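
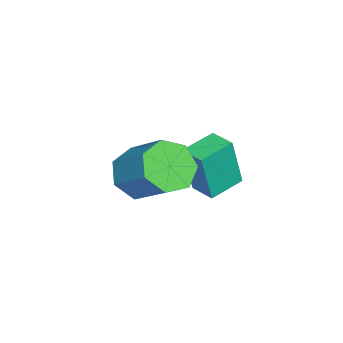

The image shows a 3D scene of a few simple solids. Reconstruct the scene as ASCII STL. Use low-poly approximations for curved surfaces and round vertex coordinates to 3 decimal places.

solid 
facet normal -0.446 -0.643 -0.623
outer loop
vertex 1.234 0.91 1.568
vertex 0.337 1.51 1.59
vertex 1.178 1.58 0.916
endloop
endfacet
facet normal 0.893 -0.273 -0.357
outer loop
vertex 1.234 0.91 1.568
vertex 1.178 1.58 0.916
vertex 2.12 2.189 2.808
endloop
endfacet
facet normal 0.893 -0.272 -0.357
outer loop
vertex 2.12 2.189 2.808
vertex 1.178 1.58 0.916
vertex 2.064 2.86 2.156
endloop
endfacet
facet normal 0.446 0.643 0.623
outer loop
vertex 2.12 2.189 2.808
vertex 2.064 2.86 2.156
vertex 1.223 2.79 2.83
endloop
endfacet
facet normal -0.446 -0.643 -0.623
outer loop
vertex 1.178 1.58 0.916
vertex 0.337 1.51 1.59
vertex 0.488 2.198 0.772
endloop
endfacet
facet normal 0.510 0.390 -0.767
outer loop
vertex 1.178 1.58 0.916
vertex 0.488 2.198 0.772
vertex 2.064 2.86 2.156
endloop
endfacet
facet normal 0.510 0.389 -0.767
outer loop
vertex 2.064 2.86 2.156
vertex 0.488 2.198 0.772
vertex 1.375 3.478 2.011
endloop
endfacet
facet normal 0.446 0.643 0.623
outer loop
vertex 2.064 2.86 2.156
vertex 1.375 3.478 2.011
vertex 1.223 2.79 2.83
endloop
endfacet
facet normal -0.445 -0.643 -0.623
outer loop
vertex 0.488 2.198 0.772
vertex 0.337 1.51 1.59
vertex -0.315 2.298 1.243
endloop
endfacet
facet normal -0.257 0.758 -0.599
outer loop
vertex 0.488 2.198 0.772
vertex -0.315 2.298 1.243
vertex 1.375 3.478 2.011
endloop
endfacet
facet normal -0.257 0.758 -0.599
outer loop
vertex 1.375 3.478 2.011
vertex -0.315 2.298 1.243
vertex 0.571 3.578 2.483
endloop
endfacet
facet normal 0.446 0.643 0.623
outer loop
vertex 1.375 3.478 2.011
vertex 0.571 3.578 2.483
vertex 1.223 2.79 2.83
endloop
endfacet
facet normal -0.446 -0.643 -0.623
outer loop
vertex -0.315 2.298 1.243
vertex 0.337 1.51 1.59
vertex -0.628 1.805 1.976
endloop
endfacet
facet normal -0.831 0.556 0.019
outer loop
vertex -0.315 2.298 1.243
vertex -0.628 1.805 1.976
vertex 0.571 3.578 2.483
endloop
endfacet
facet normal -0.831 0.556 0.020
outer loop
vertex 0.571 3.578 2.483
vertex -0.628 1.805 1.976
vertex 0.258 3.084 3.216
endloop
endfacet
facet normal 0.445 0.643 0.623
outer loop
vertex 0.571 3.578 2.483
vertex 0.258 3.084 3.216
vertex 1.223 2.79 2.83
endloop
endfacet
facet normal -0.446 -0.643 -0.623
outer loop
vertex -0.628 1.805 1.976
vertex 0.337 1.51 1.59
vertex -0.214 1.09 2.418
endloop
endfacet
facet normal -0.779 -0.065 0.624
outer loop
vertex -0.628 1.805 1.976
vertex -0.214 1.09 2.418
vertex 0.258 3.084 3.216
endloop
endfacet
facet normal -0.779 -0.065 0.624
outer loop
vertex 0.258 3.084 3.216
vertex -0.214 1.09 2.418
vertex 0.672 2.369 3.658
endloop
endfacet
facet normal 0.445 0.643 0.623
outer loop
vertex 0.258 3.084 3.216
vertex 0.672 2.369 3.658
vertex 1.223 2.79 2.83
endloop
endfacet
facet normal -0.446 -0.643 -0.623
outer loop
vertex -0.214 1.09 2.418
vertex 0.337 1.51 1.59
vertex 0.614 0.691 2.237
endloop
endfacet
facet normal -0.141 -0.637 0.758
outer loop
vertex -0.214 1.09 2.418
vertex 0.614 0.691 2.237
vertex 0.672 2.369 3.658
endloop
endfacet
facet normal -0.140 -0.637 0.758
outer loop
vertex 0.672 2.369 3.658
vertex 0.614 0.691 2.237
vertex 1.501 1.971 3.477
endloop
endfacet
facet normal 0.445 0.643 0.623
outer loop
vertex 0.672 2.369 3.658
vertex 1.501 1.971 3.477
vertex 1.223 2.79 2.83
endloop
endfacet
facet normal -0.445 -0.643 -0.623
outer loop
vertex 0.614 0.691 2.237
vertex 0.337 1.51 1.59
vertex 1.234 0.91 1.568
endloop
endfacet
facet normal 0.604 -0.729 0.321
outer loop
vertex 0.614 0.691 2.237
vertex 1.234 0.91 1.568
vertex 1.501 1.971 3.477
endloop
endfacet
facet normal 0.604 -0.730 0.321
outer loop
vertex 1.501 1.971 3.477
vertex 1.234 0.91 1.568
vertex 2.12 2.189 2.808
endloop
endfacet
facet normal 0.446 0.643 0.622
outer loop
vertex 1.501 1.971 3.477
vertex 2.12 2.189 2.808
vertex 1.223 2.79 2.83
endloop
endfacet
facet normal -0.601 -0.797 -0.055
outer loop
vertex -2.149 2.367 1.172
vertex -3.273 3.196 1.431
vertex -2.392 2.695 -0.929
endloop
endfacet
facet normal 0.791 -0.584 -0.183
outer loop
vertex -1.767 3.524 -0.871
vertex -2.149 2.367 1.172
vertex -2.392 2.695 -0.929
endloop
endfacet
facet normal -0.601 -0.797 -0.055
outer loop
vertex -2.392 2.695 -0.929
vertex -3.273 3.196 1.431
vertex -3.516 3.524 -0.669
endloop
endfacet
facet normal -0.113 0.154 -0.982
outer loop
vertex -3.516 3.524 -0.669
vertex -1.767 3.524 -0.871
vertex -2.392 2.695 -0.929
endloop
endfacet
facet normal 0.113 -0.154 0.982
outer loop
vertex -2.149 2.367 1.172
vertex -2.648 4.025 1.489
vertex -3.273 3.196 1.431
endloop
endfacet
facet normal 0.791 -0.584 -0.183
outer loop
vertex -1.524 3.196 1.229
vertex -2.149 2.367 1.172
vertex -1.767 3.524 -0.871
endloop
endfacet
facet normal 0.114 -0.153 0.982
outer loop
vertex -1.524 3.196 1.229
vertex -2.648 4.025 1.489
vertex -2.149 2.367 1.172
endloop
endfacet
facet normal -0.791 0.584 0.183
outer loop
vertex -3.273 3.196 1.431
vertex -2.648 4.025 1.489
vertex -3.516 3.524 -0.669
endloop
endfacet
facet normal -0.113 0.153 -0.982
outer loop
vertex -2.891 4.353 -0.612
vertex -1.767 3.524 -0.871
vertex -3.516 3.524 -0.669
endloop
endfacet
facet normal -0.791 0.584 0.183
outer loop
vertex -3.516 3.524 -0.669
vertex -2.648 4.025 1.489
vertex -2.891 4.353 -0.612
endloop
endfacet
facet normal 0.601 0.797 0.055
outer loop
vertex -2.891 4.353 -0.612
vertex -1.524 3.196 1.229
vertex -1.767 3.524 -0.871
endloop
endfacet
facet normal 0.601 0.797 0.055
outer loop
vertex -2.648 4.025 1.489
vertex -1.524 3.196 1.229
vertex -2.891 4.353 -0.612
endloop
endfacet

endsolid


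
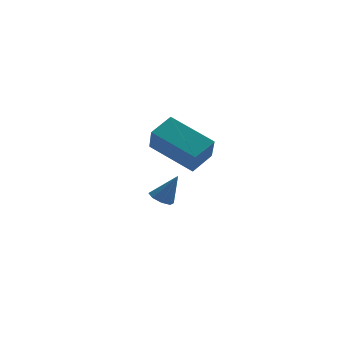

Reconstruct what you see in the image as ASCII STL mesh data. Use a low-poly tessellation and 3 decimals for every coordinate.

solid 
facet normal -0.705 -0.580 -0.408
outer loop
vertex -3.112 -5.214 1.874
vertex -4.623 -3.973 2.718
vertex -3.101 -4.446 0.764
endloop
endfacet
facet normal 0.710 -0.583 -0.396
outer loop
vertex -2.277 -3.767 1.242
vertex -3.112 -5.214 1.874
vertex -3.101 -4.446 0.764
endloop
endfacet
facet normal -0.705 -0.580 -0.408
outer loop
vertex -3.101 -4.446 0.764
vertex -4.623 -3.973 2.718
vertex -4.612 -3.205 1.608
endloop
endfacet
facet normal 0.008 0.569 -0.822
outer loop
vertex -4.612 -3.205 1.608
vertex -2.277 -3.767 1.242
vertex -3.101 -4.446 0.764
endloop
endfacet
facet normal -0.008 -0.569 0.822
outer loop
vertex -3.112 -5.214 1.874
vertex -3.799 -3.294 3.196
vertex -4.623 -3.973 2.718
endloop
endfacet
facet normal 0.710 -0.583 -0.396
outer loop
vertex -2.288 -4.535 2.352
vertex -3.112 -5.214 1.874
vertex -2.277 -3.767 1.242
endloop
endfacet
facet normal -0.008 -0.569 0.822
outer loop
vertex -2.288 -4.535 2.352
vertex -3.799 -3.294 3.196
vertex -3.112 -5.214 1.874
endloop
endfacet
facet normal -0.710 0.583 0.396
outer loop
vertex -4.623 -3.973 2.718
vertex -3.799 -3.294 3.196
vertex -4.612 -3.205 1.608
endloop
endfacet
facet normal 0.008 0.569 -0.822
outer loop
vertex -3.788 -2.526 2.086
vertex -2.277 -3.767 1.242
vertex -4.612 -3.205 1.608
endloop
endfacet
facet normal -0.710 0.583 0.396
outer loop
vertex -4.612 -3.205 1.608
vertex -3.799 -3.294 3.196
vertex -3.788 -2.526 2.086
endloop
endfacet
facet normal 0.705 0.580 0.408
outer loop
vertex -3.788 -2.526 2.086
vertex -2.288 -4.535 2.352
vertex -2.277 -3.767 1.242
endloop
endfacet
facet normal 0.705 0.580 0.408
outer loop
vertex -3.799 -3.294 3.196
vertex -2.288 -4.535 2.352
vertex -3.788 -2.526 2.086
endloop
endfacet
facet normal -0.490 -0.012 -0.872
outer loop
vertex -3.438 -0.072 -3.273
vertex -3.759 0.392 -3.099
vertex -3.248 0.322 -3.385
endloop
endfacet
facet normal 0.888 -0.452 -0.083
outer loop
vertex -3.438 -0.072 -3.273
vertex -3.248 0.322 -3.385
vertex -3.061 0.408 -1.861
endloop
endfacet
facet normal -0.490 -0.012 -0.872
outer loop
vertex -3.248 0.322 -3.385
vertex -3.759 0.392 -3.099
vertex -3.357 0.756 -3.33
endloop
endfacet
facet normal 0.957 0.257 -0.132
outer loop
vertex -3.248 0.322 -3.385
vertex -3.357 0.756 -3.33
vertex -3.061 0.408 -1.861
endloop
endfacet
facet normal -0.491 -0.011 -0.871
outer loop
vertex -3.357 0.756 -3.33
vertex -3.759 0.392 -3.099
vertex -3.701 0.977 -3.139
endloop
endfacet
facet normal 0.570 0.818 0.079
outer loop
vertex -3.357 0.756 -3.33
vertex -3.701 0.977 -3.139
vertex -3.061 0.408 -1.861
endloop
endfacet
facet normal -0.492 -0.011 -0.871
outer loop
vertex -3.701 0.977 -3.139
vertex -3.759 0.392 -3.099
vertex -4.079 0.855 -2.924
endloop
endfacet
facet normal -0.049 0.903 0.427
outer loop
vertex -3.701 0.977 -3.139
vertex -4.079 0.855 -2.924
vertex -3.061 0.408 -1.861
endloop
endfacet
facet normal -0.491 -0.011 -0.871
outer loop
vertex -4.079 0.855 -2.924
vertex -3.759 0.392 -3.099
vertex -4.269 0.462 -2.812
endloop
endfacet
facet normal -0.536 0.461 0.707
outer loop
vertex -4.079 0.855 -2.924
vertex -4.269 0.462 -2.812
vertex -3.061 0.408 -1.861
endloop
endfacet
facet normal -0.492 -0.013 -0.871
outer loop
vertex -4.269 0.462 -2.812
vertex -3.759 0.392 -3.099
vertex -4.16 0.027 -2.867
endloop
endfacet
facet normal -0.606 -0.247 0.756
outer loop
vertex -4.269 0.462 -2.812
vertex -4.16 0.027 -2.867
vertex -3.061 0.408 -1.861
endloop
endfacet
facet normal -0.492 -0.013 -0.871
outer loop
vertex -4.16 0.027 -2.867
vertex -3.759 0.392 -3.099
vertex -3.816 -0.194 -3.058
endloop
endfacet
facet normal -0.218 -0.810 0.545
outer loop
vertex -4.16 0.027 -2.867
vertex -3.816 -0.194 -3.058
vertex -3.061 0.408 -1.861
endloop
endfacet
facet normal -0.491 -0.013 -0.871
outer loop
vertex -3.816 -0.194 -3.058
vertex -3.759 0.392 -3.099
vertex -3.438 -0.072 -3.273
endloop
endfacet
facet normal 0.401 -0.895 0.197
outer loop
vertex -3.816 -0.194 -3.058
vertex -3.438 -0.072 -3.273
vertex -3.061 0.408 -1.861
endloop
endfacet

endsolid


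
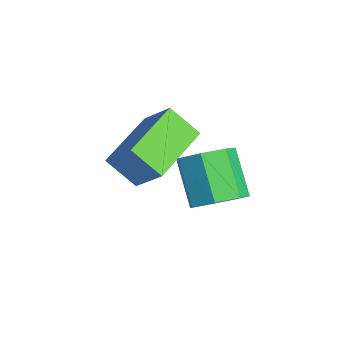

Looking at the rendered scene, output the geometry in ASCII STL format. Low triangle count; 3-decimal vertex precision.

solid 
facet normal -0.646 0.742 0.177
outer loop
vertex -0.53 -2.038 2.016
vertex 0.053 -1.331 1.181
vertex -1.371 -2.531 1.011
endloop
endfacet
facet normal -0.470 -0.571 0.673
outer loop
vertex -0.013 -4.089 0.639
vertex -0.53 -2.038 2.016
vertex -1.371 -2.531 1.011
endloop
endfacet
facet normal -0.646 0.742 0.177
outer loop
vertex -1.371 -2.531 1.011
vertex 0.053 -1.331 1.181
vertex -0.787 -1.823 0.176
endloop
endfacet
facet normal -0.600 -0.352 -0.718
outer loop
vertex -0.787 -1.823 0.176
vertex -0.013 -4.089 0.639
vertex -1.371 -2.531 1.011
endloop
endfacet
facet normal 0.601 0.352 0.718
outer loop
vertex -0.53 -2.038 2.016
vertex 1.411 -2.889 0.809
vertex 0.053 -1.331 1.181
endloop
endfacet
facet normal -0.471 -0.570 0.673
outer loop
vertex 0.827 -3.597 1.644
vertex -0.53 -2.038 2.016
vertex -0.013 -4.089 0.639
endloop
endfacet
facet normal 0.601 0.351 0.718
outer loop
vertex 0.827 -3.597 1.644
vertex 1.411 -2.889 0.809
vertex -0.53 -2.038 2.016
endloop
endfacet
facet normal 0.471 0.571 -0.673
outer loop
vertex 0.053 -1.331 1.181
vertex 1.411 -2.889 0.809
vertex -0.787 -1.823 0.176
endloop
endfacet
facet normal -0.601 -0.352 -0.718
outer loop
vertex 0.57 -3.382 -0.196
vertex -0.013 -4.089 0.639
vertex -0.787 -1.823 0.176
endloop
endfacet
facet normal 0.470 0.570 -0.673
outer loop
vertex -0.787 -1.823 0.176
vertex 1.411 -2.889 0.809
vertex 0.57 -3.382 -0.196
endloop
endfacet
facet normal 0.646 -0.742 -0.177
outer loop
vertex 0.57 -3.382 -0.196
vertex 0.827 -3.597 1.644
vertex -0.013 -4.089 0.639
endloop
endfacet
facet normal 0.647 -0.742 -0.177
outer loop
vertex 1.411 -2.889 0.809
vertex 0.827 -3.597 1.644
vertex 0.57 -3.382 -0.196
endloop
endfacet
facet normal 0.703 0.013 -0.711
outer loop
vertex 0.607 -0.276 -1.551
vertex 0.042 -0.729 -2.118
vertex 0.137 0.179 -2.007
endloop
endfacet
facet normal 0.398 0.821 0.409
outer loop
vertex 0.607 -0.276 -1.551
vertex 0.137 0.179 -2.007
vertex -0.617 -0.299 -0.314
endloop
endfacet
facet normal 0.398 0.821 0.409
outer loop
vertex -0.617 -0.299 -0.314
vertex 0.137 0.179 -2.007
vertex -1.087 0.157 -0.771
endloop
endfacet
facet normal -0.704 -0.013 0.710
outer loop
vertex -0.617 -0.299 -0.314
vertex -1.087 0.157 -0.771
vertex -1.182 -0.751 -0.882
endloop
endfacet
facet normal 0.704 0.013 -0.710
outer loop
vertex 0.137 0.179 -2.007
vertex 0.042 -0.729 -2.118
vertex -0.404 -0.049 -2.548
endloop
endfacet
facet normal -0.211 0.958 -0.192
outer loop
vertex 0.137 0.179 -2.007
vertex -0.404 -0.049 -2.548
vertex -1.087 0.157 -0.771
endloop
endfacet
facet normal -0.212 0.958 -0.192
outer loop
vertex -1.087 0.157 -0.771
vertex -0.404 -0.049 -2.548
vertex -1.628 -0.071 -1.311
endloop
endfacet
facet normal -0.704 -0.013 0.710
outer loop
vertex -1.087 0.157 -0.771
vertex -1.628 -0.071 -1.311
vertex -1.182 -0.751 -0.882
endloop
endfacet
facet normal 0.704 0.012 -0.710
outer loop
vertex -0.404 -0.049 -2.548
vertex 0.042 -0.729 -2.118
vertex -0.61 -0.789 -2.765
endloop
endfacet
facet normal -0.662 0.375 -0.649
outer loop
vertex -0.404 -0.049 -2.548
vertex -0.61 -0.789 -2.765
vertex -1.628 -0.071 -1.311
endloop
endfacet
facet normal -0.662 0.375 -0.649
outer loop
vertex -1.628 -0.071 -1.311
vertex -0.61 -0.789 -2.765
vertex -1.834 -0.811 -1.528
endloop
endfacet
facet normal -0.703 -0.013 0.711
outer loop
vertex -1.628 -0.071 -1.311
vertex -1.834 -0.811 -1.528
vertex -1.182 -0.751 -0.882
endloop
endfacet
facet normal 0.704 0.013 -0.710
outer loop
vertex -0.61 -0.789 -2.765
vertex 0.042 -0.729 -2.118
vertex -0.325 -1.484 -2.495
endloop
endfacet
facet normal -0.615 -0.492 -0.617
outer loop
vertex -0.61 -0.789 -2.765
vertex -0.325 -1.484 -2.495
vertex -1.834 -0.811 -1.528
endloop
endfacet
facet normal -0.615 -0.492 -0.617
outer loop
vertex -1.834 -0.811 -1.528
vertex -0.325 -1.484 -2.495
vertex -1.549 -1.506 -1.258
endloop
endfacet
facet normal -0.703 -0.012 0.711
outer loop
vertex -1.834 -0.811 -1.528
vertex -1.549 -1.506 -1.258
vertex -1.182 -0.751 -0.882
endloop
endfacet
facet normal 0.703 0.013 -0.711
outer loop
vertex -0.325 -1.484 -2.495
vertex 0.042 -0.729 -2.118
vertex 0.237 -1.61 -1.941
endloop
endfacet
facet normal -0.103 -0.987 -0.120
outer loop
vertex -0.325 -1.484 -2.495
vertex 0.237 -1.61 -1.941
vertex -1.549 -1.506 -1.258
endloop
endfacet
facet normal -0.104 -0.987 -0.121
outer loop
vertex -1.549 -1.506 -1.258
vertex 0.237 -1.61 -1.941
vertex -0.987 -1.633 -0.705
endloop
endfacet
facet normal -0.703 -0.013 0.711
outer loop
vertex -1.549 -1.506 -1.258
vertex -0.987 -1.633 -0.705
vertex -1.182 -0.751 -0.882
endloop
endfacet
facet normal 0.704 0.013 -0.710
outer loop
vertex 0.237 -1.61 -1.941
vertex 0.042 -0.729 -2.118
vertex 0.651 -1.073 -1.521
endloop
endfacet
facet normal 0.485 -0.739 0.467
outer loop
vertex 0.237 -1.61 -1.941
vertex 0.651 -1.073 -1.521
vertex -0.987 -1.633 -0.705
endloop
endfacet
facet normal 0.485 -0.739 0.468
outer loop
vertex -0.987 -1.633 -0.705
vertex 0.651 -1.073 -1.521
vertex -0.573 -1.095 -0.285
endloop
endfacet
facet normal -0.704 -0.013 0.710
outer loop
vertex -0.987 -1.633 -0.705
vertex -0.573 -1.095 -0.285
vertex -1.182 -0.751 -0.882
endloop
endfacet
facet normal 0.703 0.012 -0.711
outer loop
vertex 0.651 -1.073 -1.521
vertex 0.042 -0.729 -2.118
vertex 0.607 -0.276 -1.551
endloop
endfacet
facet normal 0.708 0.066 0.703
outer loop
vertex 0.651 -1.073 -1.521
vertex 0.607 -0.276 -1.551
vertex -0.573 -1.095 -0.285
endloop
endfacet
facet normal 0.709 0.065 0.702
outer loop
vertex -0.573 -1.095 -0.285
vertex 0.607 -0.276 -1.551
vertex -0.617 -0.299 -0.314
endloop
endfacet
facet normal -0.704 -0.013 0.710
outer loop
vertex -0.573 -1.095 -0.285
vertex -0.617 -0.299 -0.314
vertex -1.182 -0.751 -0.882
endloop
endfacet

endsolid


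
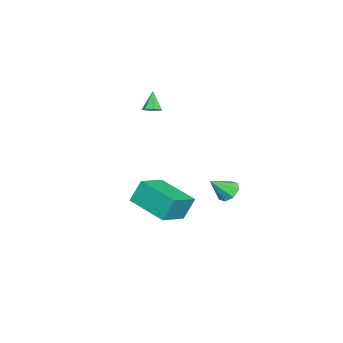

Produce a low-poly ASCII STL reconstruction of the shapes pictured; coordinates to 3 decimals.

solid 
facet normal -0.859 0.347 -0.376
outer loop
vertex 2.251 0.862 -0.127
vertex 3.202 2.725 -0.581
vertex 2.581 0.408 -1.3
endloop
endfacet
facet normal -0.445 -0.870 0.212
outer loop
vertex 3.998 -0.165 -0.679
vertex 2.251 0.862 -0.127
vertex 2.581 0.408 -1.3
endloop
endfacet
facet normal -0.859 0.347 -0.376
outer loop
vertex 2.581 0.408 -1.3
vertex 3.202 2.725 -0.581
vertex 3.532 2.27 -1.754
endloop
endfacet
facet normal 0.254 -0.350 -0.902
outer loop
vertex 3.532 2.27 -1.754
vertex 3.998 -0.165 -0.679
vertex 2.581 0.408 -1.3
endloop
endfacet
facet normal -0.254 0.349 0.902
outer loop
vertex 2.251 0.862 -0.127
vertex 4.619 2.152 0.04
vertex 3.202 2.725 -0.581
endloop
endfacet
facet normal -0.444 -0.870 0.213
outer loop
vertex 3.668 0.29 0.494
vertex 2.251 0.862 -0.127
vertex 3.998 -0.165 -0.679
endloop
endfacet
facet normal -0.254 0.350 0.902
outer loop
vertex 3.668 0.29 0.494
vertex 4.619 2.152 0.04
vertex 2.251 0.862 -0.127
endloop
endfacet
facet normal 0.445 0.870 -0.212
outer loop
vertex 3.202 2.725 -0.581
vertex 4.619 2.152 0.04
vertex 3.532 2.27 -1.754
endloop
endfacet
facet normal 0.254 -0.349 -0.902
outer loop
vertex 4.949 1.698 -1.133
vertex 3.998 -0.165 -0.679
vertex 3.532 2.27 -1.754
endloop
endfacet
facet normal 0.444 0.870 -0.212
outer loop
vertex 3.532 2.27 -1.754
vertex 4.619 2.152 0.04
vertex 4.949 1.698 -1.133
endloop
endfacet
facet normal 0.859 -0.347 0.376
outer loop
vertex 4.949 1.698 -1.133
vertex 3.668 0.29 0.494
vertex 3.998 -0.165 -0.679
endloop
endfacet
facet normal 0.859 -0.347 0.376
outer loop
vertex 4.619 2.152 0.04
vertex 3.668 0.29 0.494
vertex 4.949 1.698 -1.133
endloop
endfacet
facet normal -0.434 0.578 -0.691
outer loop
vertex -0.544 2.9 -2.717
vertex -0.793 3.3 -2.226
vertex -0.221 3.29 -2.594
endloop
endfacet
facet normal 0.776 -0.539 -0.328
outer loop
vertex -0.544 2.9 -2.717
vertex -0.221 3.29 -2.594
vertex -0.207 2.52 -1.294
endloop
endfacet
facet normal -0.434 0.578 -0.691
outer loop
vertex -0.221 3.29 -2.594
vertex -0.793 3.3 -2.226
vertex -0.233 3.685 -2.256
endloop
endfacet
facet normal 1.000 0.026 0.005
outer loop
vertex -0.221 3.29 -2.594
vertex -0.233 3.685 -2.256
vertex -0.207 2.52 -1.294
endloop
endfacet
facet normal -0.434 0.578 -0.691
outer loop
vertex -0.233 3.685 -2.256
vertex -0.793 3.3 -2.226
vertex -0.573 3.855 -1.9
endloop
endfacet
facet normal 0.746 0.434 0.505
outer loop
vertex -0.233 3.685 -2.256
vertex -0.573 3.855 -1.9
vertex -0.207 2.52 -1.294
endloop
endfacet
facet normal -0.433 0.578 -0.692
outer loop
vertex -0.573 3.855 -1.9
vertex -0.793 3.3 -2.226
vertex -1.042 3.7 -1.736
endloop
endfacet
facet normal 0.161 0.444 0.881
outer loop
vertex -0.573 3.855 -1.9
vertex -1.042 3.7 -1.736
vertex -0.207 2.52 -1.294
endloop
endfacet
facet normal -0.433 0.578 -0.692
outer loop
vertex -1.042 3.7 -1.736
vertex -0.793 3.3 -2.226
vertex -1.365 3.311 -1.859
endloop
endfacet
facet normal -0.409 0.052 0.911
outer loop
vertex -1.042 3.7 -1.736
vertex -1.365 3.311 -1.859
vertex -0.207 2.52 -1.294
endloop
endfacet
facet normal -0.433 0.578 -0.692
outer loop
vertex -1.365 3.311 -1.859
vertex -0.793 3.3 -2.226
vertex -1.353 2.915 -2.197
endloop
endfacet
facet normal -0.633 -0.513 0.579
outer loop
vertex -1.365 3.311 -1.859
vertex -1.353 2.915 -2.197
vertex -0.207 2.52 -1.294
endloop
endfacet
facet normal -0.433 0.578 -0.692
outer loop
vertex -1.353 2.915 -2.197
vertex -0.793 3.3 -2.226
vertex -1.013 2.745 -2.552
endloop
endfacet
facet normal -0.379 -0.922 0.078
outer loop
vertex -1.353 2.915 -2.197
vertex -1.013 2.745 -2.552
vertex -0.207 2.52 -1.294
endloop
endfacet
facet normal -0.434 0.578 -0.691
outer loop
vertex -1.013 2.745 -2.552
vertex -0.793 3.3 -2.226
vertex -0.544 2.9 -2.717
endloop
endfacet
facet normal 0.204 -0.933 -0.297
outer loop
vertex -1.013 2.745 -2.552
vertex -0.544 2.9 -2.717
vertex -0.207 2.52 -1.294
endloop
endfacet
facet normal 0.539 0.121 -0.833
outer loop
vertex -1.948 -0.786 2.286
vertex -2.331 -0.98 2.01
vertex -2.245 -0.494 2.136
endloop
endfacet
facet normal 0.273 0.645 0.714
outer loop
vertex -1.948 -0.786 2.286
vertex -2.245 -0.494 2.136
vertex -2.949 -1.12 2.97
endloop
endfacet
facet normal 0.539 0.121 -0.834
outer loop
vertex -2.245 -0.494 2.136
vertex -2.331 -0.98 2.01
vertex -2.606 -0.568 1.892
endloop
endfacet
facet normal -0.392 0.864 0.318
outer loop
vertex -2.245 -0.494 2.136
vertex -2.606 -0.568 1.892
vertex -2.949 -1.12 2.97
endloop
endfacet
facet normal 0.538 0.120 -0.834
outer loop
vertex -2.606 -0.568 1.892
vertex -2.331 -0.98 2.01
vertex -2.76 -0.953 1.737
endloop
endfacet
facet normal -0.913 0.400 -0.086
outer loop
vertex -2.606 -0.568 1.892
vertex -2.76 -0.953 1.737
vertex -2.949 -1.12 2.97
endloop
endfacet
facet normal 0.538 0.120 -0.834
outer loop
vertex -2.76 -0.953 1.737
vertex -2.331 -0.98 2.01
vertex -2.591 -1.358 1.788
endloop
endfacet
facet normal -0.897 -0.398 -0.191
outer loop
vertex -2.76 -0.953 1.737
vertex -2.591 -1.358 1.788
vertex -2.949 -1.12 2.97
endloop
endfacet
facet normal 0.537 0.121 -0.835
outer loop
vertex -2.591 -1.358 1.788
vertex -2.331 -0.98 2.01
vertex -2.225 -1.479 2.006
endloop
endfacet
facet normal -0.355 -0.931 0.080
outer loop
vertex -2.591 -1.358 1.788
vertex -2.225 -1.479 2.006
vertex -2.949 -1.12 2.97
endloop
endfacet
facet normal 0.537 0.121 -0.835
outer loop
vertex -2.225 -1.479 2.006
vertex -2.331 -0.98 2.01
vertex -1.939 -1.224 2.227
endloop
endfacet
facet normal 0.304 -0.795 0.524
outer loop
vertex -2.225 -1.479 2.006
vertex -1.939 -1.224 2.227
vertex -2.949 -1.12 2.97
endloop
endfacet
facet normal 0.538 0.123 -0.834
outer loop
vertex -1.939 -1.224 2.227
vertex -2.331 -0.98 2.01
vertex -1.948 -0.786 2.286
endloop
endfacet
facet normal 0.583 -0.097 0.806
outer loop
vertex -1.939 -1.224 2.227
vertex -1.948 -0.786 2.286
vertex -2.949 -1.12 2.97
endloop
endfacet

endsolid


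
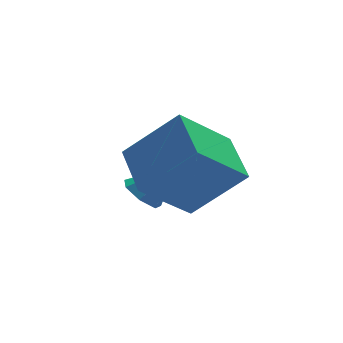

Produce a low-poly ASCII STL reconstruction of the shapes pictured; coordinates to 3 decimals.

solid 
facet normal -0.732 -0.222 0.644
outer loop
vertex 0.389 -3.994 1.395
vertex 0.393 -2.69 1.848
vertex -0.728 -3.598 0.262
endloop
endfacet
facet normal -0.002 -0.945 -0.328
outer loop
vertex 0.487 -3.23 -0.808
vertex 0.389 -3.994 1.395
vertex -0.728 -3.598 0.262
endloop
endfacet
facet normal -0.732 -0.222 0.644
outer loop
vertex -0.728 -3.598 0.262
vertex 0.393 -2.69 1.848
vertex -0.725 -2.294 0.714
endloop
endfacet
facet normal -0.682 0.241 -0.691
outer loop
vertex -0.725 -2.294 0.714
vertex 0.487 -3.23 -0.808
vertex -0.728 -3.598 0.262
endloop
endfacet
facet normal 0.682 -0.242 0.691
outer loop
vertex 0.389 -3.994 1.395
vertex 1.608 -2.322 0.778
vertex 0.393 -2.69 1.848
endloop
endfacet
facet normal -0.002 -0.945 -0.328
outer loop
vertex 1.605 -3.626 0.326
vertex 0.389 -3.994 1.395
vertex 0.487 -3.23 -0.808
endloop
endfacet
facet normal 0.681 -0.241 0.691
outer loop
vertex 1.605 -3.626 0.326
vertex 1.608 -2.322 0.778
vertex 0.389 -3.994 1.395
endloop
endfacet
facet normal 0.002 0.945 0.328
outer loop
vertex 0.393 -2.69 1.848
vertex 1.608 -2.322 0.778
vertex -0.725 -2.294 0.714
endloop
endfacet
facet normal -0.681 0.242 -0.691
outer loop
vertex 0.491 -1.926 -0.355
vertex 0.487 -3.23 -0.808
vertex -0.725 -2.294 0.714
endloop
endfacet
facet normal 0.002 0.945 0.328
outer loop
vertex -0.725 -2.294 0.714
vertex 1.608 -2.322 0.778
vertex 0.491 -1.926 -0.355
endloop
endfacet
facet normal 0.732 0.222 -0.644
outer loop
vertex 0.491 -1.926 -0.355
vertex 1.605 -3.626 0.326
vertex 0.487 -3.23 -0.808
endloop
endfacet
facet normal 0.732 0.222 -0.644
outer loop
vertex 1.608 -2.322 0.778
vertex 1.605 -3.626 0.326
vertex 0.491 -1.926 -0.355
endloop
endfacet
facet normal -0.671 0.080 -0.737
outer loop
vertex 0.337 -0.76 -1.56
vertex 0.008 -1.115 -1.299
vertex 0.024 -0.568 -1.254
endloop
endfacet
facet normal 0.591 0.800 0.103
outer loop
vertex 0.337 -0.76 -1.56
vertex 0.024 -0.568 -1.254
vertex 0.752 -1.205 -0.481
endloop
endfacet
facet normal -0.670 0.080 -0.738
outer loop
vertex 0.024 -0.568 -1.254
vertex 0.008 -1.115 -1.299
vertex -0.301 -0.788 -0.983
endloop
endfacet
facet normal 0.004 0.774 0.633
outer loop
vertex 0.024 -0.568 -1.254
vertex -0.301 -0.788 -0.983
vertex 0.752 -1.205 -0.481
endloop
endfacet
facet normal -0.670 0.080 -0.738
outer loop
vertex -0.301 -0.788 -0.983
vertex 0.008 -1.115 -1.299
vertex -0.393 -1.255 -0.95
endloop
endfacet
facet normal -0.381 0.140 0.914
outer loop
vertex -0.301 -0.788 -0.983
vertex -0.393 -1.255 -0.95
vertex 0.752 -1.205 -0.481
endloop
endfacet
facet normal -0.670 0.082 -0.738
outer loop
vertex -0.393 -1.255 -0.95
vertex 0.008 -1.115 -1.299
vertex -0.184 -1.617 -1.18
endloop
endfacet
facet normal -0.273 -0.623 0.733
outer loop
vertex -0.393 -1.255 -0.95
vertex -0.184 -1.617 -1.18
vertex 0.752 -1.205 -0.481
endloop
endfacet
facet normal -0.670 0.082 -0.738
outer loop
vertex -0.184 -1.617 -1.18
vertex 0.008 -1.115 -1.299
vertex 0.17 -1.601 -1.5
endloop
endfacet
facet normal 0.246 -0.943 0.226
outer loop
vertex -0.184 -1.617 -1.18
vertex 0.17 -1.601 -1.5
vertex 0.752 -1.205 -0.481
endloop
endfacet
facet normal -0.671 0.081 -0.737
outer loop
vertex 0.17 -1.601 -1.5
vertex 0.008 -1.115 -1.299
vertex 0.402 -1.22 -1.669
endloop
endfacet
facet normal 0.785 -0.577 -0.224
outer loop
vertex 0.17 -1.601 -1.5
vertex 0.402 -1.22 -1.669
vertex 0.752 -1.205 -0.481
endloop
endfacet
facet normal -0.671 0.080 -0.737
outer loop
vertex 0.402 -1.22 -1.669
vertex 0.008 -1.115 -1.299
vertex 0.337 -0.76 -1.56
endloop
endfacet
facet normal 0.939 0.199 -0.279
outer loop
vertex 0.402 -1.22 -1.669
vertex 0.337 -0.76 -1.56
vertex 0.752 -1.205 -0.481
endloop
endfacet

endsolid


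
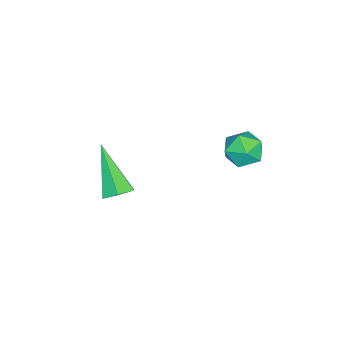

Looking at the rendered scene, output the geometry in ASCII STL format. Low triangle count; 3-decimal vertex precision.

solid 
facet normal 0.522 0.502 -0.689
outer loop
vertex 4.778 -2.29 1.611
vertex 4.278 -1.923 1.5
vertex 4.699 -1.758 1.939
endloop
endfacet
facet normal 0.682 -0.308 0.664
outer loop
vertex 4.778 -2.29 1.611
vertex 4.699 -1.758 1.939
vertex 3.202 -2.957 2.92
endloop
endfacet
facet normal 0.522 0.502 -0.689
outer loop
vertex 4.699 -1.758 1.939
vertex 4.278 -1.923 1.5
vertex 4.199 -1.391 1.828
endloop
endfacet
facet normal 0.169 0.489 0.856
outer loop
vertex 4.699 -1.758 1.939
vertex 4.199 -1.391 1.828
vertex 3.202 -2.957 2.92
endloop
endfacet
facet normal 0.523 0.502 -0.689
outer loop
vertex 4.199 -1.391 1.828
vertex 4.278 -1.923 1.5
vertex 3.778 -1.555 1.389
endloop
endfacet
facet normal -0.646 0.669 0.369
outer loop
vertex 4.199 -1.391 1.828
vertex 3.778 -1.555 1.389
vertex 3.202 -2.957 2.92
endloop
endfacet
facet normal 0.522 0.502 -0.690
outer loop
vertex 3.778 -1.555 1.389
vertex 4.278 -1.923 1.5
vertex 3.857 -2.088 1.061
endloop
endfacet
facet normal -0.949 0.051 -0.311
outer loop
vertex 3.778 -1.555 1.389
vertex 3.857 -2.088 1.061
vertex 3.202 -2.957 2.92
endloop
endfacet
facet normal 0.522 0.502 -0.689
outer loop
vertex 3.857 -2.088 1.061
vertex 4.278 -1.923 1.5
vertex 4.357 -2.455 1.172
endloop
endfacet
facet normal -0.436 -0.746 -0.503
outer loop
vertex 3.857 -2.088 1.061
vertex 4.357 -2.455 1.172
vertex 3.202 -2.957 2.92
endloop
endfacet
facet normal 0.522 0.502 -0.689
outer loop
vertex 4.357 -2.455 1.172
vertex 4.278 -1.923 1.5
vertex 4.778 -2.29 1.611
endloop
endfacet
facet normal 0.379 -0.925 -0.015
outer loop
vertex 4.357 -2.455 1.172
vertex 4.778 -2.29 1.611
vertex 3.202 -2.957 2.92
endloop
endfacet
facet normal -0.267 0.963 0.034
outer loop
vertex 2.972 2.599 3.707
vertex 2.223 2.392 3.684
vertex 2.585 2.468 4.369
endloop
endfacet
facet normal 0.351 0.858 0.375
outer loop
vertex 2.972 2.599 3.707
vertex 2.585 2.468 4.369
vertex 3.313 2.206 4.286
endloop
endfacet
facet normal 0.813 0.575 -0.089
outer loop
vertex 2.972 2.599 3.707
vertex 3.313 2.206 4.286
vertex 3.401 1.968 3.551
endloop
endfacet
facet normal 0.482 0.505 -0.717
outer loop
vertex 2.972 2.599 3.707
vertex 3.401 1.968 3.551
vertex 2.727 2.083 3.179
endloop
endfacet
facet normal -0.186 0.744 -0.641
outer loop
vertex 2.972 2.599 3.707
vertex 2.727 2.083 3.179
vertex 2.223 2.392 3.684
endloop
endfacet
facet normal 0.239 0.380 0.894
outer loop
vertex 3.313 2.206 4.286
vertex 2.585 2.468 4.369
vertex 2.773 1.757 4.621
endloop
endfacet
facet normal -0.761 0.552 0.341
outer loop
vertex 2.585 2.468 4.369
vertex 2.223 2.392 3.684
vertex 2.099 1.872 4.249
endloop
endfacet
facet normal -0.630 0.198 -0.750
outer loop
vertex 2.223 2.392 3.684
vertex 2.727 2.083 3.179
vertex 2.187 1.634 3.514
endloop
endfacet
facet normal 0.449 -0.191 -0.873
outer loop
vertex 2.727 2.083 3.179
vertex 3.401 1.968 3.551
vertex 2.915 1.372 3.431
endloop
endfacet
facet normal 0.986 -0.079 0.144
outer loop
vertex 3.401 1.968 3.551
vertex 3.313 2.206 4.286
vertex 3.277 1.448 4.116
endloop
endfacet
facet normal -0.482 -0.505 0.717
outer loop
vertex 2.528 1.241 4.093
vertex 2.773 1.757 4.621
vertex 2.099 1.872 4.249
endloop
endfacet
facet normal -0.813 -0.575 0.089
outer loop
vertex 2.528 1.241 4.093
vertex 2.099 1.872 4.249
vertex 2.187 1.634 3.514
endloop
endfacet
facet normal -0.351 -0.858 -0.375
outer loop
vertex 2.528 1.241 4.093
vertex 2.187 1.634 3.514
vertex 2.915 1.372 3.431
endloop
endfacet
facet normal 0.267 -0.963 -0.034
outer loop
vertex 2.528 1.241 4.093
vertex 2.915 1.372 3.431
vertex 3.277 1.448 4.116
endloop
endfacet
facet normal 0.186 -0.744 0.641
outer loop
vertex 2.528 1.241 4.093
vertex 3.277 1.448 4.116
vertex 2.773 1.757 4.621
endloop
endfacet
facet normal -0.449 0.191 0.873
outer loop
vertex 2.099 1.872 4.249
vertex 2.773 1.757 4.621
vertex 2.585 2.468 4.369
endloop
endfacet
facet normal -0.986 0.079 -0.144
outer loop
vertex 2.187 1.634 3.514
vertex 2.099 1.872 4.249
vertex 2.223 2.392 3.684
endloop
endfacet
facet normal -0.239 -0.380 -0.894
outer loop
vertex 2.915 1.372 3.431
vertex 2.187 1.634 3.514
vertex 2.727 2.083 3.179
endloop
endfacet
facet normal 0.761 -0.552 -0.341
outer loop
vertex 3.277 1.448 4.116
vertex 2.915 1.372 3.431
vertex 3.401 1.968 3.551
endloop
endfacet
facet normal 0.630 -0.198 0.750
outer loop
vertex 2.773 1.757 4.621
vertex 3.277 1.448 4.116
vertex 3.313 2.206 4.286
endloop
endfacet

endsolid


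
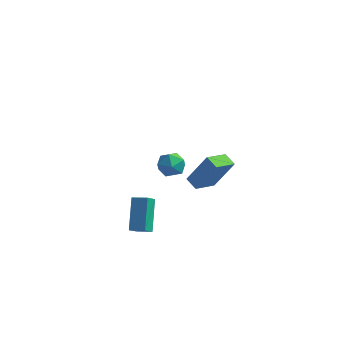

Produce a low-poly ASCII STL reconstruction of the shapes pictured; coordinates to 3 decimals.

solid 
facet normal -0.963 0.018 -0.268
outer loop
vertex -3.441 -2.69 -3.81
vertex -3.83 -1.251 -2.317
vertex -3.265 -2.032 -4.398
endloop
endfacet
facet normal 0.185 -0.682 -0.708
outer loop
vertex -2.35 -2.049 -4.143
vertex -3.441 -2.69 -3.81
vertex -3.265 -2.032 -4.398
endloop
endfacet
facet normal -0.963 0.018 -0.268
outer loop
vertex -3.265 -2.032 -4.398
vertex -3.83 -1.251 -2.317
vertex -3.654 -0.593 -2.905
endloop
endfacet
facet normal 0.196 0.731 -0.654
outer loop
vertex -3.654 -0.593 -2.905
vertex -2.35 -2.049 -4.143
vertex -3.265 -2.032 -4.398
endloop
endfacet
facet normal -0.196 -0.731 0.654
outer loop
vertex -3.441 -2.69 -3.81
vertex -2.915 -1.268 -2.062
vertex -3.83 -1.251 -2.317
endloop
endfacet
facet normal 0.185 -0.682 -0.708
outer loop
vertex -2.526 -2.707 -3.555
vertex -3.441 -2.69 -3.81
vertex -2.35 -2.049 -4.143
endloop
endfacet
facet normal -0.196 -0.731 0.654
outer loop
vertex -2.526 -2.707 -3.555
vertex -2.915 -1.268 -2.062
vertex -3.441 -2.69 -3.81
endloop
endfacet
facet normal -0.185 0.682 0.708
outer loop
vertex -3.83 -1.251 -2.317
vertex -2.915 -1.268 -2.062
vertex -3.654 -0.593 -2.905
endloop
endfacet
facet normal 0.196 0.731 -0.654
outer loop
vertex -2.739 -0.61 -2.65
vertex -2.35 -2.049 -4.143
vertex -3.654 -0.593 -2.905
endloop
endfacet
facet normal -0.185 0.682 0.708
outer loop
vertex -3.654 -0.593 -2.905
vertex -2.915 -1.268 -2.062
vertex -2.739 -0.61 -2.65
endloop
endfacet
facet normal 0.963 -0.018 0.268
outer loop
vertex -2.739 -0.61 -2.65
vertex -2.526 -2.707 -3.555
vertex -2.35 -2.049 -4.143
endloop
endfacet
facet normal 0.963 -0.018 0.268
outer loop
vertex -2.915 -1.268 -2.062
vertex -2.526 -2.707 -3.555
vertex -2.739 -0.61 -2.65
endloop
endfacet
facet normal -0.787 0.505 0.354
outer loop
vertex -1.166 3.363 -1.69
vertex -0.549 4.74 -2.28
vertex -2.232 3.029 -3.585
endloop
endfacet
facet normal -0.381 -0.850 0.364
outer loop
vertex -1.531 2.58 -3.9
vertex -1.166 3.363 -1.69
vertex -2.232 3.029 -3.585
endloop
endfacet
facet normal -0.787 0.505 0.354
outer loop
vertex -2.232 3.029 -3.585
vertex -0.549 4.74 -2.28
vertex -1.615 4.406 -4.175
endloop
endfacet
facet normal -0.484 -0.152 -0.861
outer loop
vertex -1.615 4.406 -4.175
vertex -1.531 2.58 -3.9
vertex -2.232 3.029 -3.585
endloop
endfacet
facet normal 0.484 0.152 0.861
outer loop
vertex -1.166 3.363 -1.69
vertex 0.152 4.291 -2.595
vertex -0.549 4.74 -2.28
endloop
endfacet
facet normal -0.381 -0.850 0.364
outer loop
vertex -0.465 2.914 -2.005
vertex -1.166 3.363 -1.69
vertex -1.531 2.58 -3.9
endloop
endfacet
facet normal 0.484 0.152 0.861
outer loop
vertex -0.465 2.914 -2.005
vertex 0.152 4.291 -2.595
vertex -1.166 3.363 -1.69
endloop
endfacet
facet normal 0.381 0.850 -0.364
outer loop
vertex -0.549 4.74 -2.28
vertex 0.152 4.291 -2.595
vertex -1.615 4.406 -4.175
endloop
endfacet
facet normal -0.484 -0.152 -0.861
outer loop
vertex -0.914 3.957 -4.49
vertex -1.531 2.58 -3.9
vertex -1.615 4.406 -4.175
endloop
endfacet
facet normal 0.381 0.850 -0.364
outer loop
vertex -1.615 4.406 -4.175
vertex 0.152 4.291 -2.595
vertex -0.914 3.957 -4.49
endloop
endfacet
facet normal 0.787 -0.505 -0.354
outer loop
vertex -0.914 3.957 -4.49
vertex -0.465 2.914 -2.005
vertex -1.531 2.58 -3.9
endloop
endfacet
facet normal 0.787 -0.505 -0.354
outer loop
vertex 0.152 4.291 -2.595
vertex -0.465 2.914 -2.005
vertex -0.914 3.957 -4.49
endloop
endfacet
facet normal -0.483 0.861 0.158
outer loop
vertex -1.001 -2.891 2.622
vertex -1.418 -3.245 3.276
vertex -0.674 -2.852 3.408
endloop
endfacet
facet normal 0.164 0.980 -0.117
outer loop
vertex -1.001 -2.891 2.622
vertex -0.674 -2.852 3.408
vertex -0.168 -3.016 2.743
endloop
endfacet
facet normal 0.204 0.638 -0.743
outer loop
vertex -1.001 -2.891 2.622
vertex -0.168 -3.016 2.743
vertex -0.599 -3.511 2.2
endloop
endfacet
facet normal -0.420 0.308 -0.853
outer loop
vertex -1.001 -2.891 2.622
vertex -0.599 -3.511 2.2
vertex -1.371 -3.653 2.529
endloop
endfacet
facet normal -0.844 0.446 -0.297
outer loop
vertex -1.001 -2.891 2.622
vertex -1.371 -3.653 2.529
vertex -1.418 -3.245 3.276
endloop
endfacet
facet normal 0.647 0.692 0.322
outer loop
vertex -0.168 -3.016 2.743
vertex -0.674 -2.852 3.408
vertex -0.069 -3.447 3.471
endloop
endfacet
facet normal -0.400 0.499 0.768
outer loop
vertex -0.674 -2.852 3.408
vertex -1.418 -3.245 3.276
vertex -0.841 -3.589 3.8
endloop
endfacet
facet normal -0.985 -0.172 0.032
outer loop
vertex -1.418 -3.245 3.276
vertex -1.371 -3.653 2.529
vertex -1.272 -4.084 3.257
endloop
endfacet
facet normal -0.298 -0.395 -0.869
outer loop
vertex -1.371 -3.653 2.529
vertex -0.599 -3.511 2.2
vertex -0.766 -4.248 2.592
endloop
endfacet
facet normal 0.710 0.139 -0.690
outer loop
vertex -0.599 -3.511 2.2
vertex -0.168 -3.016 2.743
vertex -0.022 -3.855 2.724
endloop
endfacet
facet normal 0.420 -0.308 0.853
outer loop
vertex -0.439 -4.209 3.378
vertex -0.069 -3.447 3.471
vertex -0.841 -3.589 3.8
endloop
endfacet
facet normal -0.204 -0.638 0.743
outer loop
vertex -0.439 -4.209 3.378
vertex -0.841 -3.589 3.8
vertex -1.272 -4.084 3.257
endloop
endfacet
facet normal -0.164 -0.980 0.117
outer loop
vertex -0.439 -4.209 3.378
vertex -1.272 -4.084 3.257
vertex -0.766 -4.248 2.592
endloop
endfacet
facet normal 0.483 -0.861 -0.158
outer loop
vertex -0.439 -4.209 3.378
vertex -0.766 -4.248 2.592
vertex -0.022 -3.855 2.724
endloop
endfacet
facet normal 0.844 -0.446 0.297
outer loop
vertex -0.439 -4.209 3.378
vertex -0.022 -3.855 2.724
vertex -0.069 -3.447 3.471
endloop
endfacet
facet normal 0.298 0.395 0.869
outer loop
vertex -0.841 -3.589 3.8
vertex -0.069 -3.447 3.471
vertex -0.674 -2.852 3.408
endloop
endfacet
facet normal -0.710 -0.139 0.690
outer loop
vertex -1.272 -4.084 3.257
vertex -0.841 -3.589 3.8
vertex -1.418 -3.245 3.276
endloop
endfacet
facet normal -0.647 -0.692 -0.322
outer loop
vertex -0.766 -4.248 2.592
vertex -1.272 -4.084 3.257
vertex -1.371 -3.653 2.529
endloop
endfacet
facet normal 0.400 -0.499 -0.768
outer loop
vertex -0.022 -3.855 2.724
vertex -0.766 -4.248 2.592
vertex -0.599 -3.511 2.2
endloop
endfacet
facet normal 0.985 0.172 -0.032
outer loop
vertex -0.069 -3.447 3.471
vertex -0.022 -3.855 2.724
vertex -0.168 -3.016 2.743
endloop
endfacet

endsolid


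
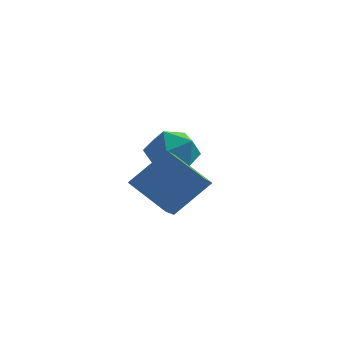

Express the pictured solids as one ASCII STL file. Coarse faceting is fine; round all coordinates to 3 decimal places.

solid 
facet normal -0.965 0.252 -0.077
outer loop
vertex -1.249 3.677 -3.356
vertex -1.474 3.081 -2.494
vertex -1.213 4.114 -2.378
endloop
endfacet
facet normal -0.545 0.773 -0.325
outer loop
vertex -1.249 3.677 -3.356
vertex -1.213 4.114 -2.378
vertex -0.453 4.348 -3.097
endloop
endfacet
facet normal -0.146 0.503 -0.852
outer loop
vertex -1.249 3.677 -3.356
vertex -0.453 4.348 -3.097
vertex -0.243 3.458 -3.658
endloop
endfacet
facet normal -0.319 -0.185 -0.929
outer loop
vertex -1.249 3.677 -3.356
vertex -0.243 3.458 -3.658
vertex -0.874 2.675 -3.285
endloop
endfacet
facet normal -0.825 -0.341 -0.451
outer loop
vertex -1.249 3.677 -3.356
vertex -0.874 2.675 -3.285
vertex -1.474 3.081 -2.494
endloop
endfacet
facet normal -0.108 0.973 0.203
outer loop
vertex -0.453 4.348 -3.097
vertex -1.213 4.114 -2.378
vertex -0.186 4.165 -2.075
endloop
endfacet
facet normal -0.787 0.131 0.603
outer loop
vertex -1.213 4.114 -2.378
vertex -1.474 3.081 -2.494
vertex -0.817 3.382 -1.702
endloop
endfacet
facet normal -0.562 -0.827 -0.001
outer loop
vertex -1.474 3.081 -2.494
vertex -0.874 2.675 -3.285
vertex -0.607 2.492 -2.263
endloop
endfacet
facet normal 0.257 -0.577 -0.775
outer loop
vertex -0.874 2.675 -3.285
vertex -0.243 3.458 -3.658
vertex 0.153 2.726 -2.982
endloop
endfacet
facet normal 0.538 0.537 -0.650
outer loop
vertex -0.243 3.458 -3.658
vertex -0.453 4.348 -3.097
vertex 0.414 3.759 -2.866
endloop
endfacet
facet normal 0.319 0.185 0.929
outer loop
vertex 0.189 3.163 -2.004
vertex -0.186 4.165 -2.075
vertex -0.817 3.382 -1.702
endloop
endfacet
facet normal 0.146 -0.503 0.852
outer loop
vertex 0.189 3.163 -2.004
vertex -0.817 3.382 -1.702
vertex -0.607 2.492 -2.263
endloop
endfacet
facet normal 0.545 -0.773 0.325
outer loop
vertex 0.189 3.163 -2.004
vertex -0.607 2.492 -2.263
vertex 0.153 2.726 -2.982
endloop
endfacet
facet normal 0.965 -0.252 0.077
outer loop
vertex 0.189 3.163 -2.004
vertex 0.153 2.726 -2.982
vertex 0.414 3.759 -2.866
endloop
endfacet
facet normal 0.825 0.341 0.451
outer loop
vertex 0.189 3.163 -2.004
vertex 0.414 3.759 -2.866
vertex -0.186 4.165 -2.075
endloop
endfacet
facet normal -0.257 0.577 0.775
outer loop
vertex -0.817 3.382 -1.702
vertex -0.186 4.165 -2.075
vertex -1.213 4.114 -2.378
endloop
endfacet
facet normal -0.538 -0.537 0.650
outer loop
vertex -0.607 2.492 -2.263
vertex -0.817 3.382 -1.702
vertex -1.474 3.081 -2.494
endloop
endfacet
facet normal 0.108 -0.973 -0.203
outer loop
vertex 0.153 2.726 -2.982
vertex -0.607 2.492 -2.263
vertex -0.874 2.675 -3.285
endloop
endfacet
facet normal 0.787 -0.131 -0.603
outer loop
vertex 0.414 3.759 -2.866
vertex 0.153 2.726 -2.982
vertex -0.243 3.458 -3.658
endloop
endfacet
facet normal 0.562 0.827 0.001
outer loop
vertex -0.186 4.165 -2.075
vertex 0.414 3.759 -2.866
vertex -0.453 4.348 -3.097
endloop
endfacet
facet normal -0.648 -0.345 -0.678
outer loop
vertex -0.152 -1.171 -3.268
vertex -1.458 -0.469 -2.377
vertex -0.03 -0.114 -3.923
endloop
endfacet
facet normal 0.755 -0.406 -0.515
outer loop
vertex 1.138 0.509 -2.703
vertex -0.152 -1.171 -3.268
vertex -0.03 -0.114 -3.923
endloop
endfacet
facet normal -0.648 -0.346 -0.678
outer loop
vertex -0.03 -0.114 -3.923
vertex -1.458 -0.469 -2.377
vertex -1.336 0.589 -3.033
endloop
endfacet
facet normal 0.097 0.846 -0.525
outer loop
vertex -1.336 0.589 -3.033
vertex 1.138 0.509 -2.703
vertex -0.03 -0.114 -3.923
endloop
endfacet
facet normal -0.097 -0.846 0.525
outer loop
vertex -0.152 -1.171 -3.268
vertex -0.29 0.154 -1.157
vertex -1.458 -0.469 -2.377
endloop
endfacet
facet normal 0.755 -0.406 -0.515
outer loop
vertex 1.016 -0.549 -2.047
vertex -0.152 -1.171 -3.268
vertex 1.138 0.509 -2.703
endloop
endfacet
facet normal -0.098 -0.846 0.524
outer loop
vertex 1.016 -0.549 -2.047
vertex -0.29 0.154 -1.157
vertex -0.152 -1.171 -3.268
endloop
endfacet
facet normal -0.755 0.406 0.515
outer loop
vertex -1.458 -0.469 -2.377
vertex -0.29 0.154 -1.157
vertex -1.336 0.589 -3.033
endloop
endfacet
facet normal 0.097 0.846 -0.524
outer loop
vertex -0.168 1.211 -1.812
vertex 1.138 0.509 -2.703
vertex -1.336 0.589 -3.033
endloop
endfacet
facet normal -0.755 0.406 0.515
outer loop
vertex -1.336 0.589 -3.033
vertex -0.29 0.154 -1.157
vertex -0.168 1.211 -1.812
endloop
endfacet
facet normal 0.649 0.346 0.678
outer loop
vertex -0.168 1.211 -1.812
vertex 1.016 -0.549 -2.047
vertex 1.138 0.509 -2.703
endloop
endfacet
facet normal 0.648 0.346 0.678
outer loop
vertex -0.29 0.154 -1.157
vertex 1.016 -0.549 -2.047
vertex -0.168 1.211 -1.812
endloop
endfacet

endsolid


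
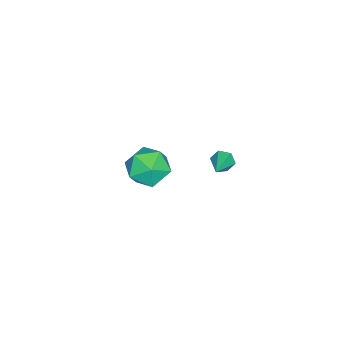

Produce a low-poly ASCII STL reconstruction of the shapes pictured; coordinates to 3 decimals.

solid 
facet normal -0.900 -0.158 -0.406
outer loop
vertex 1.792 3.645 1.588
vertex 1.649 3.401 2.0
vertex 1.578 3.895 1.965
endloop
endfacet
facet normal 0.349 0.860 -0.372
outer loop
vertex 1.792 3.645 1.588
vertex 1.578 3.895 1.965
vertex 2.891 3.619 2.56
endloop
endfacet
facet normal -0.900 -0.158 -0.406
outer loop
vertex 1.578 3.895 1.965
vertex 1.649 3.401 2.0
vertex 1.435 3.651 2.377
endloop
endfacet
facet normal -0.044 0.866 0.498
outer loop
vertex 1.578 3.895 1.965
vertex 1.435 3.651 2.377
vertex 2.891 3.619 2.56
endloop
endfacet
facet normal -0.900 -0.159 -0.405
outer loop
vertex 1.435 3.651 2.377
vertex 1.649 3.401 2.0
vertex 1.506 3.158 2.413
endloop
endfacet
facet normal -0.123 0.055 0.991
outer loop
vertex 1.435 3.651 2.377
vertex 1.506 3.158 2.413
vertex 2.891 3.619 2.56
endloop
endfacet
facet normal -0.901 -0.157 -0.405
outer loop
vertex 1.506 3.158 2.413
vertex 1.649 3.401 2.0
vertex 1.719 2.908 2.036
endloop
endfacet
facet normal 0.190 -0.766 0.615
outer loop
vertex 1.506 3.158 2.413
vertex 1.719 2.908 2.036
vertex 2.891 3.619 2.56
endloop
endfacet
facet normal -0.901 -0.157 -0.405
outer loop
vertex 1.719 2.908 2.036
vertex 1.649 3.401 2.0
vertex 1.862 3.151 1.623
endloop
endfacet
facet normal 0.582 -0.773 -0.253
outer loop
vertex 1.719 2.908 2.036
vertex 1.862 3.151 1.623
vertex 2.891 3.619 2.56
endloop
endfacet
facet normal -0.901 -0.156 -0.405
outer loop
vertex 1.862 3.151 1.623
vertex 1.649 3.401 2.0
vertex 1.792 3.645 1.588
endloop
endfacet
facet normal 0.662 0.041 -0.748
outer loop
vertex 1.862 3.151 1.623
vertex 1.792 3.645 1.588
vertex 2.891 3.619 2.56
endloop
endfacet
facet normal -0.513 0.791 -0.334
outer loop
vertex -1.723 -0.599 -4.061
vertex -2.403 -0.686 -3.222
vertex -1.514 -0.073 -3.137
endloop
endfacet
facet normal 0.175 0.838 -0.517
outer loop
vertex -1.723 -0.599 -4.061
vertex -1.514 -0.073 -3.137
vertex -0.713 -0.57 -3.671
endloop
endfacet
facet normal 0.341 0.261 -0.903
outer loop
vertex -1.723 -0.599 -4.061
vertex -0.713 -0.57 -3.671
vertex -1.107 -1.49 -4.086
endloop
endfacet
facet normal -0.246 -0.143 -0.959
outer loop
vertex -1.723 -0.599 -4.061
vertex -1.107 -1.49 -4.086
vertex -2.151 -1.561 -3.808
endloop
endfacet
facet normal -0.773 0.184 -0.607
outer loop
vertex -1.723 -0.599 -4.061
vertex -2.151 -1.561 -3.808
vertex -2.403 -0.686 -3.222
endloop
endfacet
facet normal 0.564 0.822 0.082
outer loop
vertex -0.713 -0.57 -3.671
vertex -1.514 -0.073 -3.137
vertex -0.769 -0.639 -2.592
endloop
endfacet
facet normal -0.550 0.745 0.377
outer loop
vertex -1.514 -0.073 -3.137
vertex -2.403 -0.686 -3.222
vertex -1.813 -0.71 -2.314
endloop
endfacet
facet normal -0.970 -0.235 -0.065
outer loop
vertex -2.403 -0.686 -3.222
vertex -2.151 -1.561 -3.808
vertex -2.207 -1.63 -2.729
endloop
endfacet
facet normal -0.117 -0.764 -0.634
outer loop
vertex -2.151 -1.561 -3.808
vertex -1.107 -1.49 -4.086
vertex -1.406 -2.127 -3.263
endloop
endfacet
facet normal 0.832 -0.111 -0.544
outer loop
vertex -1.107 -1.49 -4.086
vertex -0.713 -0.57 -3.671
vertex -0.517 -1.514 -3.178
endloop
endfacet
facet normal 0.246 0.143 0.959
outer loop
vertex -1.197 -1.601 -2.339
vertex -0.769 -0.639 -2.592
vertex -1.813 -0.71 -2.314
endloop
endfacet
facet normal -0.341 -0.261 0.903
outer loop
vertex -1.197 -1.601 -2.339
vertex -1.813 -0.71 -2.314
vertex -2.207 -1.63 -2.729
endloop
endfacet
facet normal -0.175 -0.838 0.517
outer loop
vertex -1.197 -1.601 -2.339
vertex -2.207 -1.63 -2.729
vertex -1.406 -2.127 -3.263
endloop
endfacet
facet normal 0.513 -0.791 0.334
outer loop
vertex -1.197 -1.601 -2.339
vertex -1.406 -2.127 -3.263
vertex -0.517 -1.514 -3.178
endloop
endfacet
facet normal 0.773 -0.184 0.607
outer loop
vertex -1.197 -1.601 -2.339
vertex -0.517 -1.514 -3.178
vertex -0.769 -0.639 -2.592
endloop
endfacet
facet normal 0.117 0.764 0.634
outer loop
vertex -1.813 -0.71 -2.314
vertex -0.769 -0.639 -2.592
vertex -1.514 -0.073 -3.137
endloop
endfacet
facet normal -0.832 0.111 0.544
outer loop
vertex -2.207 -1.63 -2.729
vertex -1.813 -0.71 -2.314
vertex -2.403 -0.686 -3.222
endloop
endfacet
facet normal -0.564 -0.822 -0.082
outer loop
vertex -1.406 -2.127 -3.263
vertex -2.207 -1.63 -2.729
vertex -2.151 -1.561 -3.808
endloop
endfacet
facet normal 0.550 -0.745 -0.377
outer loop
vertex -0.517 -1.514 -3.178
vertex -1.406 -2.127 -3.263
vertex -1.107 -1.49 -4.086
endloop
endfacet
facet normal 0.970 0.235 0.065
outer loop
vertex -0.769 -0.639 -2.592
vertex -0.517 -1.514 -3.178
vertex -0.713 -0.57 -3.671
endloop
endfacet

endsolid


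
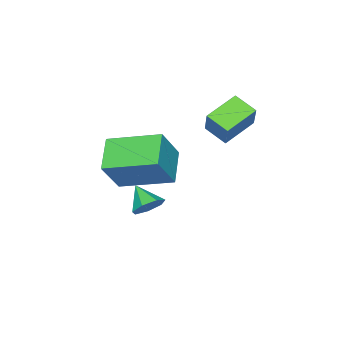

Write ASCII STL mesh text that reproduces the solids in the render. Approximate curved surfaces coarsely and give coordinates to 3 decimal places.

solid 
facet normal -0.535 0.039 -0.844
outer loop
vertex -0.828 1.382 0.112
vertex -1.636 3.327 0.713
vertex 0.327 2.078 -0.588
endloop
endfacet
facet normal 0.369 -0.888 -0.274
outer loop
vertex 1.236 2.013 0.847
vertex -0.828 1.382 0.112
vertex 0.327 2.078 -0.588
endloop
endfacet
facet normal -0.535 0.039 -0.844
outer loop
vertex 0.327 2.078 -0.588
vertex -1.636 3.327 0.713
vertex -0.481 4.023 0.013
endloop
endfacet
facet normal 0.760 0.458 -0.461
outer loop
vertex -0.481 4.023 0.013
vertex 1.236 2.013 0.847
vertex 0.327 2.078 -0.588
endloop
endfacet
facet normal -0.760 -0.458 0.461
outer loop
vertex -0.828 1.382 0.112
vertex -0.727 3.262 2.148
vertex -1.636 3.327 0.713
endloop
endfacet
facet normal 0.369 -0.888 -0.274
outer loop
vertex 0.081 1.317 1.547
vertex -0.828 1.382 0.112
vertex 1.236 2.013 0.847
endloop
endfacet
facet normal -0.760 -0.458 0.461
outer loop
vertex 0.081 1.317 1.547
vertex -0.727 3.262 2.148
vertex -0.828 1.382 0.112
endloop
endfacet
facet normal -0.369 0.888 0.274
outer loop
vertex -1.636 3.327 0.713
vertex -0.727 3.262 2.148
vertex -0.481 4.023 0.013
endloop
endfacet
facet normal 0.760 0.458 -0.461
outer loop
vertex 0.428 3.958 1.448
vertex 1.236 2.013 0.847
vertex -0.481 4.023 0.013
endloop
endfacet
facet normal -0.369 0.888 0.274
outer loop
vertex -0.481 4.023 0.013
vertex -0.727 3.262 2.148
vertex 0.428 3.958 1.448
endloop
endfacet
facet normal 0.535 -0.039 0.844
outer loop
vertex 0.428 3.958 1.448
vertex 0.081 1.317 1.547
vertex 1.236 2.013 0.847
endloop
endfacet
facet normal 0.535 -0.039 0.844
outer loop
vertex -0.727 3.262 2.148
vertex 0.081 1.317 1.547
vertex 0.428 3.958 1.448
endloop
endfacet
facet normal -0.388 -0.339 -0.857
outer loop
vertex -3.555 3.104 0.95
vertex -4.954 3.397 1.467
vertex -3.502 4.089 0.536
endloop
endfacet
facet normal 0.921 -0.192 -0.340
outer loop
vertex -3.006 4.523 1.633
vertex -3.555 3.104 0.95
vertex -3.502 4.089 0.536
endloop
endfacet
facet normal -0.388 -0.339 -0.857
outer loop
vertex -3.502 4.089 0.536
vertex -4.954 3.397 1.467
vertex -4.901 4.382 1.053
endloop
endfacet
facet normal 0.050 0.921 -0.387
outer loop
vertex -4.901 4.382 1.053
vertex -3.006 4.523 1.633
vertex -3.502 4.089 0.536
endloop
endfacet
facet normal -0.050 -0.921 0.387
outer loop
vertex -3.555 3.104 0.95
vertex -4.458 3.831 2.564
vertex -4.954 3.397 1.467
endloop
endfacet
facet normal 0.921 -0.192 -0.340
outer loop
vertex -3.059 3.538 2.047
vertex -3.555 3.104 0.95
vertex -3.006 4.523 1.633
endloop
endfacet
facet normal -0.050 -0.921 0.387
outer loop
vertex -3.059 3.538 2.047
vertex -4.458 3.831 2.564
vertex -3.555 3.104 0.95
endloop
endfacet
facet normal -0.921 0.192 0.340
outer loop
vertex -4.954 3.397 1.467
vertex -4.458 3.831 2.564
vertex -4.901 4.382 1.053
endloop
endfacet
facet normal 0.050 0.921 -0.387
outer loop
vertex -4.405 4.816 2.15
vertex -3.006 4.523 1.633
vertex -4.901 4.382 1.053
endloop
endfacet
facet normal -0.921 0.192 0.340
outer loop
vertex -4.901 4.382 1.053
vertex -4.458 3.831 2.564
vertex -4.405 4.816 2.15
endloop
endfacet
facet normal 0.388 0.339 0.857
outer loop
vertex -4.405 4.816 2.15
vertex -3.059 3.538 2.047
vertex -3.006 4.523 1.633
endloop
endfacet
facet normal 0.388 0.339 0.857
outer loop
vertex -4.458 3.831 2.564
vertex -3.059 3.538 2.047
vertex -4.405 4.816 2.15
endloop
endfacet
facet normal 0.286 0.769 -0.572
outer loop
vertex -0.809 2.243 -2.225
vertex -1.355 2.132 -2.648
vertex -1.319 2.54 -2.081
endloop
endfacet
facet normal 0.267 -0.009 0.964
outer loop
vertex -0.809 2.243 -2.225
vertex -1.319 2.54 -2.081
vertex -1.685 1.248 -1.992
endloop
endfacet
facet normal 0.287 0.769 -0.571
outer loop
vertex -1.319 2.54 -2.081
vertex -1.355 2.132 -2.648
vertex -1.856 2.53 -2.364
endloop
endfacet
facet normal -0.460 0.190 0.867
outer loop
vertex -1.319 2.54 -2.081
vertex -1.856 2.53 -2.364
vertex -1.685 1.248 -1.992
endloop
endfacet
facet normal 0.287 0.769 -0.571
outer loop
vertex -1.856 2.53 -2.364
vertex -1.355 2.132 -2.648
vertex -2.016 2.221 -2.861
endloop
endfacet
facet normal -0.945 -0.032 0.324
outer loop
vertex -1.856 2.53 -2.364
vertex -2.016 2.221 -2.861
vertex -1.685 1.248 -1.992
endloop
endfacet
facet normal 0.288 0.769 -0.571
outer loop
vertex -2.016 2.221 -2.861
vertex -1.355 2.132 -2.648
vertex -1.678 1.844 -3.198
endloop
endfacet
facet normal -0.822 -0.508 -0.256
outer loop
vertex -2.016 2.221 -2.861
vertex -1.678 1.844 -3.198
vertex -1.685 1.248 -1.992
endloop
endfacet
facet normal 0.286 0.769 -0.571
outer loop
vertex -1.678 1.844 -3.198
vertex -1.355 2.132 -2.648
vertex -1.097 1.685 -3.121
endloop
endfacet
facet normal -0.183 -0.881 -0.436
outer loop
vertex -1.678 1.844 -3.198
vertex -1.097 1.685 -3.121
vertex -1.685 1.248 -1.992
endloop
endfacet
facet normal 0.287 0.769 -0.571
outer loop
vertex -1.097 1.685 -3.121
vertex -1.355 2.132 -2.648
vertex -0.71 1.862 -2.688
endloop
endfacet
facet normal 0.489 -0.869 -0.082
outer loop
vertex -1.097 1.685 -3.121
vertex -0.71 1.862 -2.688
vertex -1.685 1.248 -1.992
endloop
endfacet
facet normal 0.286 0.769 -0.572
outer loop
vertex -0.71 1.862 -2.688
vertex -1.355 2.132 -2.648
vertex -0.809 2.243 -2.225
endloop
endfacet
facet normal 0.689 -0.480 0.542
outer loop
vertex -0.71 1.862 -2.688
vertex -0.809 2.243 -2.225
vertex -1.685 1.248 -1.992
endloop
endfacet

endsolid


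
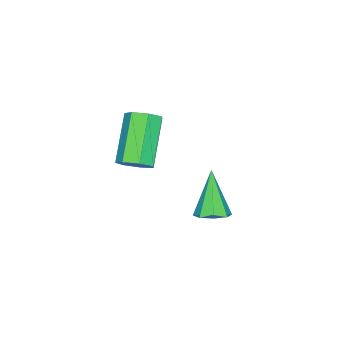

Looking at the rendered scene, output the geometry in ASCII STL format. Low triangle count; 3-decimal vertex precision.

solid 
facet normal 0.418 0.272 -0.867
outer loop
vertex 0.508 0.059 -1.019
vertex -0.006 0.198 -1.223
vertex 0.403 0.475 -0.939
endloop
endfacet
facet normal 0.701 0.040 0.712
outer loop
vertex 0.508 0.059 -1.019
vertex 0.403 0.475 -0.939
vertex -0.674 -0.238 0.163
endloop
endfacet
facet normal 0.418 0.271 -0.867
outer loop
vertex 0.403 0.475 -0.939
vertex -0.006 0.198 -1.223
vertex 0.059 0.728 -1.026
endloop
endfacet
facet normal 0.295 0.644 0.705
outer loop
vertex 0.403 0.475 -0.939
vertex 0.059 0.728 -1.026
vertex -0.674 -0.238 0.163
endloop
endfacet
facet normal 0.418 0.271 -0.867
outer loop
vertex 0.059 0.728 -1.026
vertex -0.006 0.198 -1.223
vertex -0.323 0.671 -1.228
endloop
endfacet
facet normal -0.358 0.820 0.446
outer loop
vertex 0.059 0.728 -1.026
vertex -0.323 0.671 -1.228
vertex -0.674 -0.238 0.163
endloop
endfacet
facet normal 0.417 0.271 -0.867
outer loop
vertex -0.323 0.671 -1.228
vertex -0.006 0.198 -1.223
vertex -0.52 0.337 -1.427
endloop
endfacet
facet normal -0.879 0.469 0.084
outer loop
vertex -0.323 0.671 -1.228
vertex -0.52 0.337 -1.427
vertex -0.674 -0.238 0.163
endloop
endfacet
facet normal 0.418 0.274 -0.866
outer loop
vertex -0.52 0.337 -1.427
vertex -0.006 0.198 -1.223
vertex -0.415 -0.079 -1.508
endloop
endfacet
facet normal -0.963 -0.210 -0.169
outer loop
vertex -0.52 0.337 -1.427
vertex -0.415 -0.079 -1.508
vertex -0.674 -0.238 0.163
endloop
endfacet
facet normal 0.420 0.272 -0.866
outer loop
vertex -0.415 -0.079 -1.508
vertex -0.006 0.198 -1.223
vertex -0.071 -0.333 -1.421
endloop
endfacet
facet normal -0.559 -0.813 -0.164
outer loop
vertex -0.415 -0.079 -1.508
vertex -0.071 -0.333 -1.421
vertex -0.674 -0.238 0.163
endloop
endfacet
facet normal 0.417 0.272 -0.867
outer loop
vertex -0.071 -0.333 -1.421
vertex -0.006 0.198 -1.223
vertex 0.312 -0.276 -1.219
endloop
endfacet
facet normal 0.097 -0.991 0.096
outer loop
vertex -0.071 -0.333 -1.421
vertex 0.312 -0.276 -1.219
vertex -0.674 -0.238 0.163
endloop
endfacet
facet normal 0.418 0.273 -0.867
outer loop
vertex 0.312 -0.276 -1.219
vertex -0.006 0.198 -1.223
vertex 0.508 0.059 -1.019
endloop
endfacet
facet normal 0.619 -0.637 0.459
outer loop
vertex 0.312 -0.276 -1.219
vertex 0.508 0.059 -1.019
vertex -0.674 -0.238 0.163
endloop
endfacet
facet normal 0.694 0.252 -0.674
outer loop
vertex -1.033 -2.956 -1.014
vertex -1.328 -3.293 -1.444
vertex -1.406 -2.694 -1.3
endloop
endfacet
facet normal 0.194 0.836 0.513
outer loop
vertex -1.033 -2.956 -1.014
vertex -1.406 -2.694 -1.3
vertex -2.338 -3.431 0.253
endloop
endfacet
facet normal 0.194 0.836 0.513
outer loop
vertex -2.338 -3.431 0.253
vertex -1.406 -2.694 -1.3
vertex -2.711 -3.169 -0.033
endloop
endfacet
facet normal -0.694 -0.253 0.674
outer loop
vertex -2.338 -3.431 0.253
vertex -2.711 -3.169 -0.033
vertex -2.632 -3.767 -0.176
endloop
endfacet
facet normal 0.694 0.252 -0.674
outer loop
vertex -1.406 -2.694 -1.3
vertex -1.328 -3.293 -1.444
vertex -1.72 -2.883 -1.694
endloop
endfacet
facet normal -0.422 0.902 -0.096
outer loop
vertex -1.406 -2.694 -1.3
vertex -1.72 -2.883 -1.694
vertex -2.711 -3.169 -0.033
endloop
endfacet
facet normal -0.422 0.902 -0.096
outer loop
vertex -2.711 -3.169 -0.033
vertex -1.72 -2.883 -1.694
vertex -3.025 -3.358 -0.427
endloop
endfacet
facet normal -0.694 -0.253 0.674
outer loop
vertex -2.711 -3.169 -0.033
vertex -3.025 -3.358 -0.427
vertex -2.632 -3.767 -0.176
endloop
endfacet
facet normal 0.695 0.254 -0.673
outer loop
vertex -1.72 -2.883 -1.694
vertex -1.328 -3.293 -1.444
vertex -1.738 -3.38 -1.9
endloop
endfacet
facet normal -0.719 0.288 -0.632
outer loop
vertex -1.72 -2.883 -1.694
vertex -1.738 -3.38 -1.9
vertex -3.025 -3.358 -0.427
endloop
endfacet
facet normal -0.719 0.287 -0.633
outer loop
vertex -3.025 -3.358 -0.427
vertex -1.738 -3.38 -1.9
vertex -3.043 -3.855 -0.632
endloop
endfacet
facet normal -0.694 -0.253 0.674
outer loop
vertex -3.025 -3.358 -0.427
vertex -3.043 -3.855 -0.632
vertex -2.632 -3.767 -0.176
endloop
endfacet
facet normal 0.695 0.252 -0.673
outer loop
vertex -1.738 -3.38 -1.9
vertex -1.328 -3.293 -1.444
vertex -1.447 -3.811 -1.761
endloop
endfacet
facet normal -0.475 -0.544 -0.692
outer loop
vertex -1.738 -3.38 -1.9
vertex -1.447 -3.811 -1.761
vertex -3.043 -3.855 -0.632
endloop
endfacet
facet normal -0.475 -0.543 -0.693
outer loop
vertex -3.043 -3.855 -0.632
vertex -1.447 -3.811 -1.761
vertex -2.752 -4.286 -0.494
endloop
endfacet
facet normal -0.694 -0.253 0.674
outer loop
vertex -3.043 -3.855 -0.632
vertex -2.752 -4.286 -0.494
vertex -2.632 -3.767 -0.176
endloop
endfacet
facet normal 0.694 0.253 -0.674
outer loop
vertex -1.447 -3.811 -1.761
vertex -1.328 -3.293 -1.444
vertex -1.066 -3.852 -1.384
endloop
endfacet
facet normal 0.126 -0.965 -0.232
outer loop
vertex -1.447 -3.811 -1.761
vertex -1.066 -3.852 -1.384
vertex -2.752 -4.286 -0.494
endloop
endfacet
facet normal 0.127 -0.965 -0.230
outer loop
vertex -2.752 -4.286 -0.494
vertex -1.066 -3.852 -1.384
vertex -2.371 -4.326 -0.117
endloop
endfacet
facet normal -0.694 -0.253 0.674
outer loop
vertex -2.752 -4.286 -0.494
vertex -2.371 -4.326 -0.117
vertex -2.632 -3.767 -0.176
endloop
endfacet
facet normal 0.694 0.253 -0.673
outer loop
vertex -1.066 -3.852 -1.384
vertex -1.328 -3.293 -1.444
vertex -0.882 -3.471 -1.051
endloop
endfacet
facet normal 0.633 -0.660 0.405
outer loop
vertex -1.066 -3.852 -1.384
vertex -0.882 -3.471 -1.051
vertex -2.371 -4.326 -0.117
endloop
endfacet
facet normal 0.633 -0.661 0.404
outer loop
vertex -2.371 -4.326 -0.117
vertex -0.882 -3.471 -1.051
vertex -2.187 -3.946 0.216
endloop
endfacet
facet normal -0.695 -0.253 0.673
outer loop
vertex -2.371 -4.326 -0.117
vertex -2.187 -3.946 0.216
vertex -2.632 -3.767 -0.176
endloop
endfacet
facet normal 0.694 0.252 -0.674
outer loop
vertex -0.882 -3.471 -1.051
vertex -1.328 -3.293 -1.444
vertex -1.033 -2.956 -1.014
endloop
endfacet
facet normal 0.663 0.141 0.735
outer loop
vertex -0.882 -3.471 -1.051
vertex -1.033 -2.956 -1.014
vertex -2.187 -3.946 0.216
endloop
endfacet
facet normal 0.663 0.141 0.735
outer loop
vertex -2.187 -3.946 0.216
vertex -1.033 -2.956 -1.014
vertex -2.338 -3.431 0.253
endloop
endfacet
facet normal -0.695 -0.252 0.674
outer loop
vertex -2.187 -3.946 0.216
vertex -2.338 -3.431 0.253
vertex -2.632 -3.767 -0.176
endloop
endfacet

endsolid


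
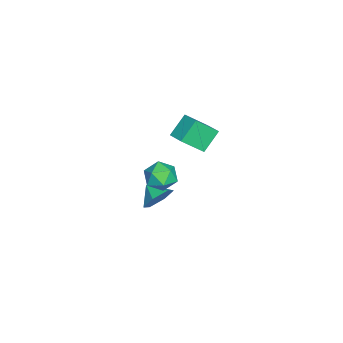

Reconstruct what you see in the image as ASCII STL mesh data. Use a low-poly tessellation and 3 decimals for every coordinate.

solid 
facet normal 0.163 0.001 0.987
outer loop
vertex 3.82 2.732 2.03
vertex 3.185 1.901 2.136
vertex 4.213 1.759 1.966
endloop
endfacet
facet normal 0.730 0.253 0.635
outer loop
vertex 3.82 2.732 2.03
vertex 4.213 1.759 1.966
vertex 4.538 2.502 1.297
endloop
endfacet
facet normal 0.519 0.817 0.252
outer loop
vertex 3.82 2.732 2.03
vertex 4.538 2.502 1.297
vertex 3.71 3.103 1.052
endloop
endfacet
facet normal -0.178 0.913 0.366
outer loop
vertex 3.82 2.732 2.03
vertex 3.71 3.103 1.052
vertex 2.874 2.732 1.571
endloop
endfacet
facet normal -0.398 0.409 0.821
outer loop
vertex 3.82 2.732 2.03
vertex 2.874 2.732 1.571
vertex 3.185 1.901 2.136
endloop
endfacet
facet normal 0.950 -0.252 0.182
outer loop
vertex 4.538 2.502 1.297
vertex 4.213 1.759 1.966
vertex 4.346 1.528 0.949
endloop
endfacet
facet normal 0.033 -0.660 0.751
outer loop
vertex 4.213 1.759 1.966
vertex 3.185 1.901 2.136
vertex 3.51 1.157 1.468
endloop
endfacet
facet normal -0.876 0.000 0.483
outer loop
vertex 3.185 1.901 2.136
vertex 2.874 2.732 1.571
vertex 2.682 1.758 1.223
endloop
endfacet
facet normal -0.519 0.816 -0.253
outer loop
vertex 2.874 2.732 1.571
vertex 3.71 3.103 1.052
vertex 3.007 2.501 0.554
endloop
endfacet
facet normal 0.609 0.660 -0.439
outer loop
vertex 3.71 3.103 1.052
vertex 4.538 2.502 1.297
vertex 4.035 2.359 0.384
endloop
endfacet
facet normal 0.178 -0.913 -0.366
outer loop
vertex 3.4 1.528 0.49
vertex 4.346 1.528 0.949
vertex 3.51 1.157 1.468
endloop
endfacet
facet normal -0.519 -0.817 -0.252
outer loop
vertex 3.4 1.528 0.49
vertex 3.51 1.157 1.468
vertex 2.682 1.758 1.223
endloop
endfacet
facet normal -0.730 -0.253 -0.635
outer loop
vertex 3.4 1.528 0.49
vertex 2.682 1.758 1.223
vertex 3.007 2.501 0.554
endloop
endfacet
facet normal -0.163 -0.001 -0.987
outer loop
vertex 3.4 1.528 0.49
vertex 3.007 2.501 0.554
vertex 4.035 2.359 0.384
endloop
endfacet
facet normal 0.398 -0.409 -0.821
outer loop
vertex 3.4 1.528 0.49
vertex 4.035 2.359 0.384
vertex 4.346 1.528 0.949
endloop
endfacet
facet normal 0.519 -0.816 0.253
outer loop
vertex 3.51 1.157 1.468
vertex 4.346 1.528 0.949
vertex 4.213 1.759 1.966
endloop
endfacet
facet normal -0.609 -0.660 0.439
outer loop
vertex 2.682 1.758 1.223
vertex 3.51 1.157 1.468
vertex 3.185 1.901 2.136
endloop
endfacet
facet normal -0.950 0.252 -0.182
outer loop
vertex 3.007 2.501 0.554
vertex 2.682 1.758 1.223
vertex 2.874 2.732 1.571
endloop
endfacet
facet normal -0.033 0.660 -0.751
outer loop
vertex 4.035 2.359 0.384
vertex 3.007 2.501 0.554
vertex 3.71 3.103 1.052
endloop
endfacet
facet normal 0.876 -0.000 -0.483
outer loop
vertex 4.346 1.528 0.949
vertex 4.035 2.359 0.384
vertex 4.538 2.502 1.297
endloop
endfacet
facet normal 0.521 0.714 -0.468
outer loop
vertex 1.313 1.136 -3.009
vertex 0.483 1.302 -3.68
vertex 0.551 1.858 -2.757
endloop
endfacet
facet normal 0.069 -0.263 0.962
outer loop
vertex 1.313 1.136 -3.009
vertex 0.551 1.858 -2.757
vertex -0.163 0.418 -3.1
endloop
endfacet
facet normal 0.521 0.713 -0.468
outer loop
vertex 0.551 1.858 -2.757
vertex 0.483 1.302 -3.68
vertex -0.279 2.025 -3.427
endloop
endfacet
facet normal -0.610 0.116 0.784
outer loop
vertex 0.551 1.858 -2.757
vertex -0.279 2.025 -3.427
vertex -0.163 0.418 -3.1
endloop
endfacet
facet normal 0.522 0.713 -0.468
outer loop
vertex -0.279 2.025 -3.427
vertex 0.483 1.302 -3.68
vertex -0.347 1.469 -4.351
endloop
endfacet
facet normal -0.993 -0.051 0.104
outer loop
vertex -0.279 2.025 -3.427
vertex -0.347 1.469 -4.351
vertex -0.163 0.418 -3.1
endloop
endfacet
facet normal 0.521 0.714 -0.467
outer loop
vertex -0.347 1.469 -4.351
vertex 0.483 1.302 -3.68
vertex 0.415 0.747 -4.604
endloop
endfacet
facet normal -0.697 -0.596 -0.398
outer loop
vertex -0.347 1.469 -4.351
vertex 0.415 0.747 -4.604
vertex -0.163 0.418 -3.1
endloop
endfacet
facet normal 0.521 0.714 -0.467
outer loop
vertex 0.415 0.747 -4.604
vertex 0.483 1.302 -3.68
vertex 1.245 0.58 -3.933
endloop
endfacet
facet normal -0.018 -0.975 -0.220
outer loop
vertex 0.415 0.747 -4.604
vertex 1.245 0.58 -3.933
vertex -0.163 0.418 -3.1
endloop
endfacet
facet normal 0.521 0.714 -0.468
outer loop
vertex 1.245 0.58 -3.933
vertex 0.483 1.302 -3.68
vertex 1.313 1.136 -3.009
endloop
endfacet
facet normal 0.365 -0.809 0.460
outer loop
vertex 1.245 0.58 -3.933
vertex 1.313 1.136 -3.009
vertex -0.163 0.418 -3.1
endloop
endfacet
facet normal -0.706 -0.662 -0.252
outer loop
vertex -4.401 1.815 0.116
vertex -5.092 3.06 -1.216
vertex -3.359 1.147 -1.049
endloop
endfacet
facet normal 0.354 -0.639 0.683
outer loop
vertex -2.448 2.0 -0.724
vertex -4.401 1.815 0.116
vertex -3.359 1.147 -1.049
endloop
endfacet
facet normal -0.706 -0.662 -0.252
outer loop
vertex -3.359 1.147 -1.049
vertex -5.092 3.06 -1.216
vertex -4.05 2.392 -2.381
endloop
endfacet
facet normal 0.613 -0.393 -0.685
outer loop
vertex -4.05 2.392 -2.381
vertex -2.448 2.0 -0.724
vertex -3.359 1.147 -1.049
endloop
endfacet
facet normal -0.613 0.393 0.685
outer loop
vertex -4.401 1.815 0.116
vertex -4.181 3.913 -0.891
vertex -5.092 3.06 -1.216
endloop
endfacet
facet normal 0.354 -0.639 0.683
outer loop
vertex -3.49 2.668 0.441
vertex -4.401 1.815 0.116
vertex -2.448 2.0 -0.724
endloop
endfacet
facet normal -0.613 0.393 0.685
outer loop
vertex -3.49 2.668 0.441
vertex -4.181 3.913 -0.891
vertex -4.401 1.815 0.116
endloop
endfacet
facet normal -0.354 0.639 -0.683
outer loop
vertex -5.092 3.06 -1.216
vertex -4.181 3.913 -0.891
vertex -4.05 2.392 -2.381
endloop
endfacet
facet normal 0.613 -0.393 -0.685
outer loop
vertex -3.139 3.245 -2.056
vertex -2.448 2.0 -0.724
vertex -4.05 2.392 -2.381
endloop
endfacet
facet normal -0.354 0.639 -0.683
outer loop
vertex -4.05 2.392 -2.381
vertex -4.181 3.913 -0.891
vertex -3.139 3.245 -2.056
endloop
endfacet
facet normal 0.706 0.662 0.252
outer loop
vertex -3.139 3.245 -2.056
vertex -3.49 2.668 0.441
vertex -2.448 2.0 -0.724
endloop
endfacet
facet normal 0.706 0.662 0.252
outer loop
vertex -4.181 3.913 -0.891
vertex -3.49 2.668 0.441
vertex -3.139 3.245 -2.056
endloop
endfacet

endsolid


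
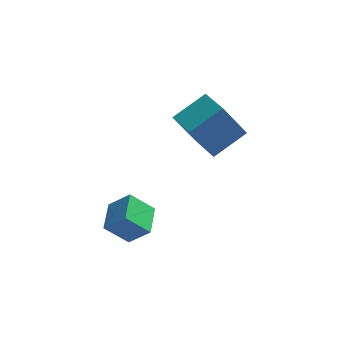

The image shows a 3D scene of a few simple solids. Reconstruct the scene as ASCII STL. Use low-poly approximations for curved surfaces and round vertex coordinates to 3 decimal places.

solid 
facet normal -0.712 -0.077 0.698
outer loop
vertex -3.994 -4.856 -2.826
vertex -3.895 -3.283 -2.551
vertex -4.995 -4.619 -3.82
endloop
endfacet
facet normal -0.061 -0.983 -0.173
outer loop
vertex -3.885 -4.497 -4.909
vertex -3.994 -4.856 -2.826
vertex -4.995 -4.619 -3.82
endloop
endfacet
facet normal -0.711 -0.078 0.699
outer loop
vertex -4.995 -4.619 -3.82
vertex -3.895 -3.283 -2.551
vertex -4.896 -3.046 -3.544
endloop
endfacet
facet normal -0.700 0.166 -0.695
outer loop
vertex -4.896 -3.046 -3.544
vertex -3.885 -4.497 -4.909
vertex -4.995 -4.619 -3.82
endloop
endfacet
facet normal 0.700 -0.166 0.695
outer loop
vertex -3.994 -4.856 -2.826
vertex -2.785 -3.161 -3.64
vertex -3.895 -3.283 -2.551
endloop
endfacet
facet normal -0.061 -0.983 -0.173
outer loop
vertex -2.884 -4.734 -3.916
vertex -3.994 -4.856 -2.826
vertex -3.885 -4.497 -4.909
endloop
endfacet
facet normal 0.700 -0.166 0.694
outer loop
vertex -2.884 -4.734 -3.916
vertex -2.785 -3.161 -3.64
vertex -3.994 -4.856 -2.826
endloop
endfacet
facet normal 0.061 0.983 0.173
outer loop
vertex -3.895 -3.283 -2.551
vertex -2.785 -3.161 -3.64
vertex -4.896 -3.046 -3.544
endloop
endfacet
facet normal -0.700 0.165 -0.695
outer loop
vertex -3.786 -2.924 -4.634
vertex -3.885 -4.497 -4.909
vertex -4.896 -3.046 -3.544
endloop
endfacet
facet normal 0.061 0.983 0.173
outer loop
vertex -4.896 -3.046 -3.544
vertex -2.785 -3.161 -3.64
vertex -3.786 -2.924 -4.634
endloop
endfacet
facet normal 0.711 0.077 -0.699
outer loop
vertex -3.786 -2.924 -4.634
vertex -2.884 -4.734 -3.916
vertex -3.885 -4.497 -4.909
endloop
endfacet
facet normal 0.712 0.078 -0.698
outer loop
vertex -2.785 -3.161 -3.64
vertex -2.884 -4.734 -3.916
vertex -3.786 -2.924 -4.634
endloop
endfacet
facet normal -0.734 -0.474 -0.487
outer loop
vertex -1.248 -2.954 1.681
vertex -2.079 -1.372 1.394
vertex -0.166 -2.721 -0.174
endloop
endfacet
facet normal 0.459 -0.874 0.158
outer loop
vertex 1.279 -1.788 0.786
vertex -1.248 -2.954 1.681
vertex -0.166 -2.721 -0.174
endloop
endfacet
facet normal -0.734 -0.474 -0.487
outer loop
vertex -0.166 -2.721 -0.174
vertex -2.079 -1.372 1.394
vertex -0.997 -1.139 -0.461
endloop
endfacet
facet normal 0.501 0.107 -0.859
outer loop
vertex -0.997 -1.139 -0.461
vertex 1.279 -1.788 0.786
vertex -0.166 -2.721 -0.174
endloop
endfacet
facet normal -0.501 -0.107 0.859
outer loop
vertex -1.248 -2.954 1.681
vertex -0.634 -0.439 2.354
vertex -2.079 -1.372 1.394
endloop
endfacet
facet normal 0.459 -0.874 0.158
outer loop
vertex 0.197 -2.021 2.641
vertex -1.248 -2.954 1.681
vertex 1.279 -1.788 0.786
endloop
endfacet
facet normal -0.501 -0.107 0.859
outer loop
vertex 0.197 -2.021 2.641
vertex -0.634 -0.439 2.354
vertex -1.248 -2.954 1.681
endloop
endfacet
facet normal -0.459 0.874 -0.158
outer loop
vertex -2.079 -1.372 1.394
vertex -0.634 -0.439 2.354
vertex -0.997 -1.139 -0.461
endloop
endfacet
facet normal 0.501 0.107 -0.859
outer loop
vertex 0.448 -0.206 0.499
vertex 1.279 -1.788 0.786
vertex -0.997 -1.139 -0.461
endloop
endfacet
facet normal -0.459 0.874 -0.158
outer loop
vertex -0.997 -1.139 -0.461
vertex -0.634 -0.439 2.354
vertex 0.448 -0.206 0.499
endloop
endfacet
facet normal 0.734 0.474 0.487
outer loop
vertex 0.448 -0.206 0.499
vertex 0.197 -2.021 2.641
vertex 1.279 -1.788 0.786
endloop
endfacet
facet normal 0.734 0.474 0.487
outer loop
vertex -0.634 -0.439 2.354
vertex 0.197 -2.021 2.641
vertex 0.448 -0.206 0.499
endloop
endfacet

endsolid
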